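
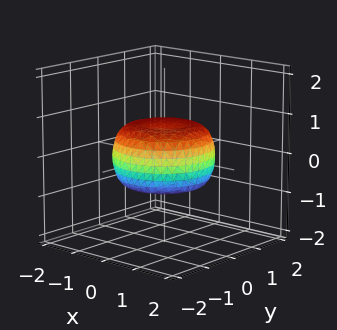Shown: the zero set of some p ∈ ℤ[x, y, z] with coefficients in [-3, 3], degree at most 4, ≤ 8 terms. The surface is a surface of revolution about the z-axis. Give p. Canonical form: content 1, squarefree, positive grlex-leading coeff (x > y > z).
x^4 + 2*x^2*y^2 + y^4 - x^2 - y^2 + 2*z^2 - 1

1. The degree is 4 — a generic line meets the surface in up to 4 points.
2. By symmetry, the surface is invariant under rotation about z: p = q(x² + y², z).
3. Reading off the gridlines: a circular section at z = 0 has radius between 1 and 2.
4. Matching integer coefficients to the picture gives p.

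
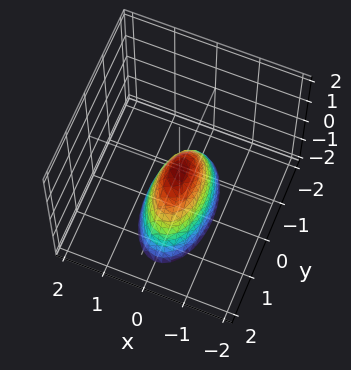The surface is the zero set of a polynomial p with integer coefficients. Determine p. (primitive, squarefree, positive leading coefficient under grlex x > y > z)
3*x^2 + y^2 + z

First, the degree is 2 — a paraboloid; a quadric.
Then, symmetries: it's symmetric under y → −y, forcing even powers of y; it's symmetric under x → −x, forcing even powers of x.
Then, from the visible intercepts: it meets the z-axis at z = 0 (among the integer gridlines); it crosses the x-axis at the gridline x = 0.
Finally, assembling these constraints gives the stated polynomial.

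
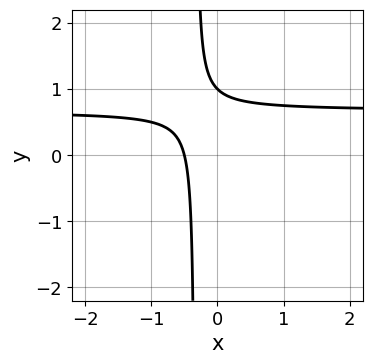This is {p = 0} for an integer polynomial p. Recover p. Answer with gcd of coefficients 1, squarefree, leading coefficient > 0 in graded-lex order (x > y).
3*x*y - 2*x + y - 1

(a) The degree is 2 — a generic line meets the curve in up to 2 points.
(b) From the visible intercepts: it meets the y-axis at y = 1 (among the integer gridlines).
(c) Together with the visible shape, these determine p as stated.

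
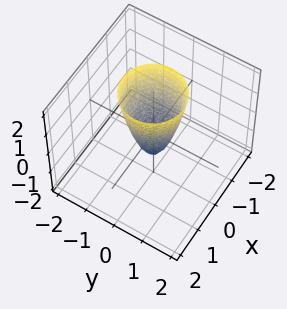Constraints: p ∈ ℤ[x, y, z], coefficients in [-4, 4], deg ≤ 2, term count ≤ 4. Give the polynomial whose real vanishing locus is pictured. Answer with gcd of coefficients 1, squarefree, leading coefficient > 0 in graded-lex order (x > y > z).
3*x^2 + 3*y^2 - z - 1

(a) deg p = 2. No degree-1 surface has this shape.
(b) Symmetry: every cross-section ⟂ z is a circle, so x, y appear only via x² + y².
(c) Against the integer gridlines: a circular section at z = 2 has radius exactly 1; one z-axis crossing is at z = -1.
(d) Fitting integer coefficients to these (and the overall shape) gives p.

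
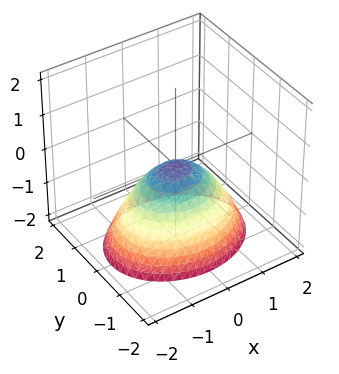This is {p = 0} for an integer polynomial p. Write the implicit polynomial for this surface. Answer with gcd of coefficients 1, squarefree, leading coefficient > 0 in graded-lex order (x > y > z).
First, the degree is 2 — a single bowl opening along one axis; a quadric.
Next, symmetries: it's symmetric under x → −x, forcing even powers of x; mirror symmetry y ↦ −y ⇒ only even powers of y.
Then, from the axis intercepts and sections: it crosses the y-axis at the gridline y = 0; one x-axis crossing is at x = 0; it meets the z-axis at z = 0 (among the integer gridlines).
Finally, assembling these constraints gives the stated polynomial.

2*x^2 + 3*y^2 + 3*z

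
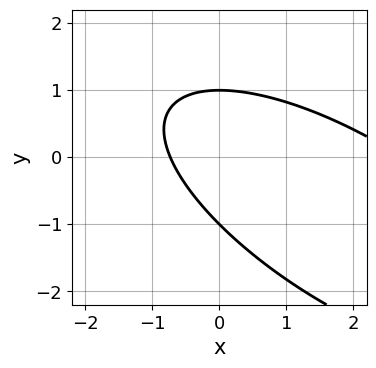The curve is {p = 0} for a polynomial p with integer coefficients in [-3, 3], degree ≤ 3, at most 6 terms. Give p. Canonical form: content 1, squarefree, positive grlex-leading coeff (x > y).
x^2 + 2*x*y + 2*y^2 - 2*x - 2

The degree is 2 — a generic line meets the curve in up to 2 points.
Checking where it meets the axes: the y-axis gridline crossings are at y ∈ {-1, 1}.
Solving for integer coefficients yields p as stated.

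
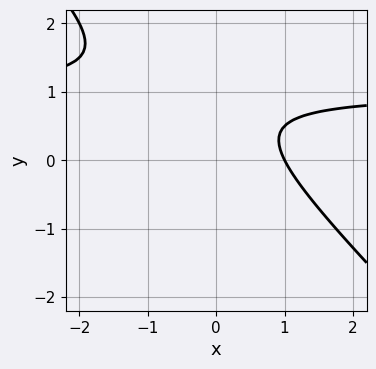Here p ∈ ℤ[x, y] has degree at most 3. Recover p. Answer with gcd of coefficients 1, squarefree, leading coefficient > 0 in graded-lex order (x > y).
deg p = 2. The shape is more complex than any degree-1 curve.
Reading off the gridlines: no y-intercept at any integer in the box; it crosses the x-axis at the gridline x = 1.
Matching integer coefficients to the picture gives p.

2*x*y + 2*y^2 - 2*x - 3*y + 2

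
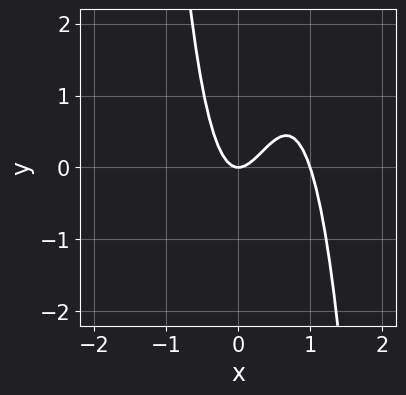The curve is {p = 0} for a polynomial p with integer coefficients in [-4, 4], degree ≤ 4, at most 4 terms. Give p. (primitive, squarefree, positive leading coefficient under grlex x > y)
1. deg p = 3. A generic line meets the curve in up to 3 points.
2. Observable constraints: one y-axis crossing is at y = 0; the x-axis gridline crossings are at x ∈ {0, 1}.
3. Together with the visible shape, these determine p as stated.

3*x^3 - 3*x^2 + y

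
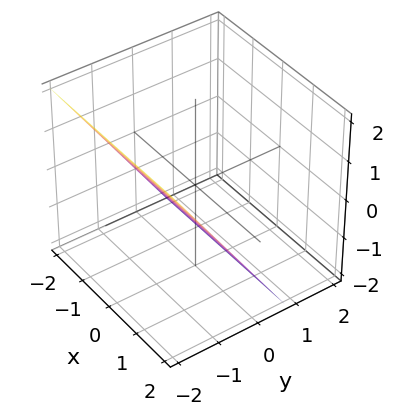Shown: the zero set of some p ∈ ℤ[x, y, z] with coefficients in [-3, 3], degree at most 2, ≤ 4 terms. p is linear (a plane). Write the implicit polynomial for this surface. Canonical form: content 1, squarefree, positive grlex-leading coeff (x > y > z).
3*y + 2*z + 2

1. deg p = 1. Every cross-section is a straight line — this is a plane.
2. Against the integer gridlines: it meets the z-axis at z = -1 (among the integer gridlines); no x-intercept at any integer in the box.
3. These observations pin down the coefficients.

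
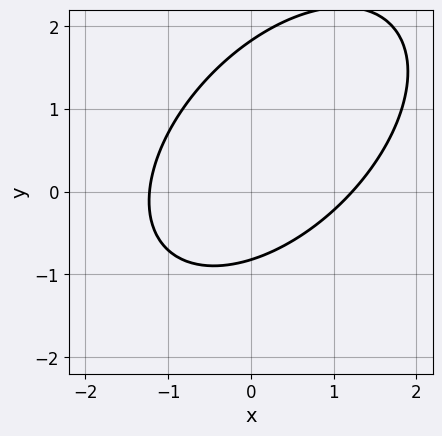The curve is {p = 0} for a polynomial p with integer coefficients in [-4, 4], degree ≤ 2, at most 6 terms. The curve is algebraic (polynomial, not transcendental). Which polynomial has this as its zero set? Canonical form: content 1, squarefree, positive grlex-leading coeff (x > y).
2*x^2 - 2*x*y + 2*y^2 - 2*y - 3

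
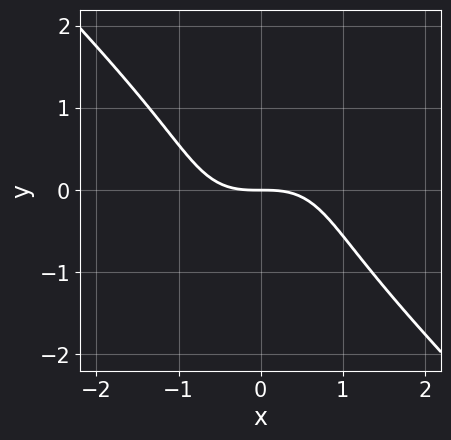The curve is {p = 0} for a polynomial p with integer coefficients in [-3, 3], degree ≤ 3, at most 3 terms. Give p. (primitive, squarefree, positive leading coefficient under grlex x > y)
2*x^3 + 2*y^3 + 3*y

1. Degree: no degree-2 curve has this shape, so deg p = 3.
2. Checking where it meets the axes: it crosses the x-axis at the gridline x = 0; it meets the y-axis at y = 0 (among the integer gridlines).
3. These observations pin down the coefficients.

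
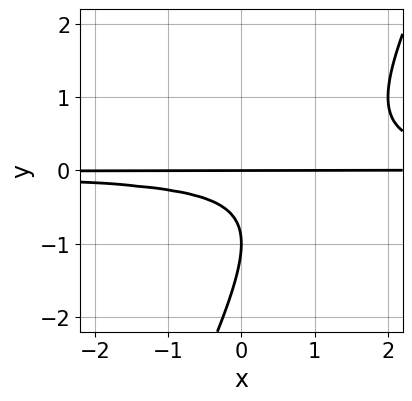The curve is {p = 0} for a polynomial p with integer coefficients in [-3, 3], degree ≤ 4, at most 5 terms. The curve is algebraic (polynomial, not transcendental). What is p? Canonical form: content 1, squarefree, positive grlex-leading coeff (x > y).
2*x*y^2 - y^3 - 2*y^2 - y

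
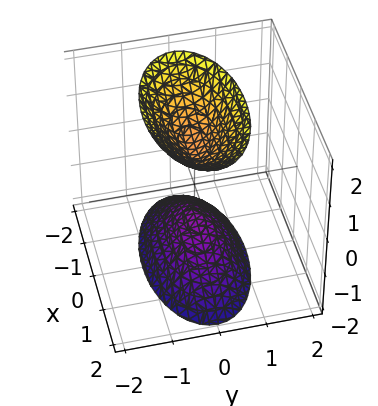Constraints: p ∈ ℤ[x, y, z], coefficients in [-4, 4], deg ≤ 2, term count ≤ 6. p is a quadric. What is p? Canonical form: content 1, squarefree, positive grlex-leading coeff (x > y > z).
x^2 + 3*y^2 - z^2 + 1

First, I count 2 distinct pieces. Treating them together as one polynomial.
Next, deg p = 2. Two sheets facing apart; a quadric.
Next, symmetries: mirror symmetry y ↦ −y ⇒ only even powers of y; the x ↦ −x reflection is a symmetry, so x appears only in even powers; the z ↦ −z reflection is a symmetry, so z appears only in even powers.
Then, reading off the gridlines: it misses every integer gridline on the x-axis; the z-axis gridline crossings are at z ∈ {-1, 1}; the surface avoids every integer y-axis point in the box.
Finally, solving for integer coefficients yields p as stated.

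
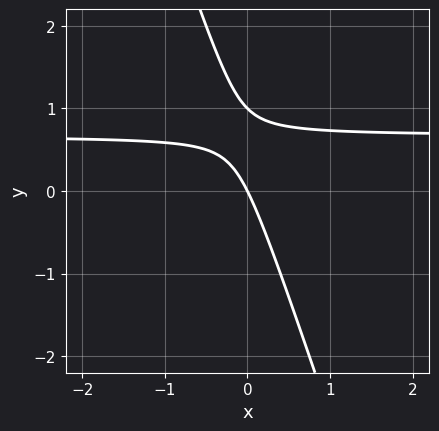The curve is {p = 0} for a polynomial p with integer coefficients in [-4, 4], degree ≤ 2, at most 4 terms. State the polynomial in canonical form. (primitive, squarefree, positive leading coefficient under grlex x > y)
3*x*y + y^2 - 2*x - y

Degree: the shape is more complex than any degree-1 curve, so deg p = 2.
Observable constraints: the y-axis gridline crossings are at y ∈ {0, 1}; it crosses the x-axis at the gridline x = 0.
Solving for integer coefficients yields p as stated.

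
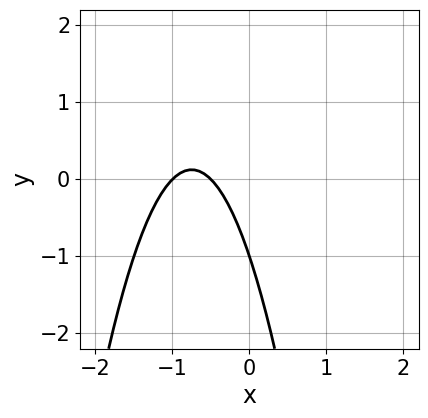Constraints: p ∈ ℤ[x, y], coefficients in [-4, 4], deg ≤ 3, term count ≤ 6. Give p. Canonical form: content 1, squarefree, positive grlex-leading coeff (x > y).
First, the degree is 2 — the shape is more complex than any degree-1 curve.
Next, observable constraints: one x-axis crossing is at x = -1; it crosses the y-axis at the gridline y = -1.
Finally, putting this together gives p.

2*x^2 + 3*x + y + 1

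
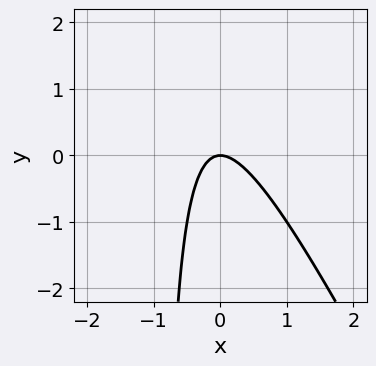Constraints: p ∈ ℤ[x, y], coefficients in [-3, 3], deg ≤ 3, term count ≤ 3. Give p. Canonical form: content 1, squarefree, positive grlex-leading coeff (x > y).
1. Degree: a generic line meets the curve in up to 2 points, so deg p = 2.
2. From the visible intercepts: one x-axis crossing is at x = 0; one y-axis crossing is at y = 0.
3. Solving for integer coefficients yields p as stated.

2*x^2 + x*y + y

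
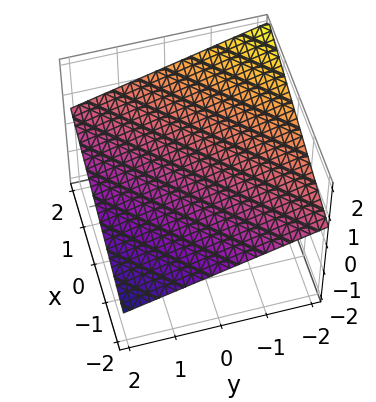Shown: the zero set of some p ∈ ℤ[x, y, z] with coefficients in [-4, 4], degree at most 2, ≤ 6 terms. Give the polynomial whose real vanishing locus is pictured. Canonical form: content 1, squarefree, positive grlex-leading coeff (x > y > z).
x - y - 3*z + 2

(a) Degree: the surface is flat (a plane), so deg p = 1.
(b) Observable constraints: it crosses the x-axis at the gridline x = -2; one y-axis crossing is at y = 2.
(c) Fitting integer coefficients to these (and the overall shape) gives p.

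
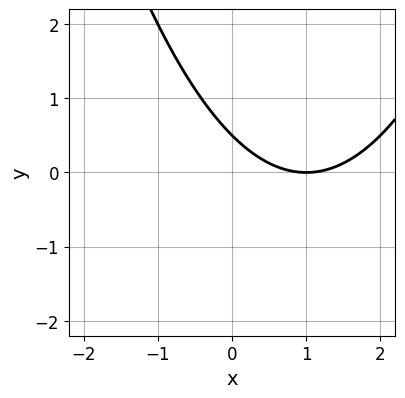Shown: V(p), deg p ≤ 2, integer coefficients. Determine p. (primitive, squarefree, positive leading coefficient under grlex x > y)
First, degree: no degree-1 curve has this shape, so deg p = 2.
Then, checking where it meets the axes: it meets the x-axis at x = 1 (among the integer gridlines).
Finally, assembling these constraints gives the stated polynomial.

x^2 - 2*x - 2*y + 1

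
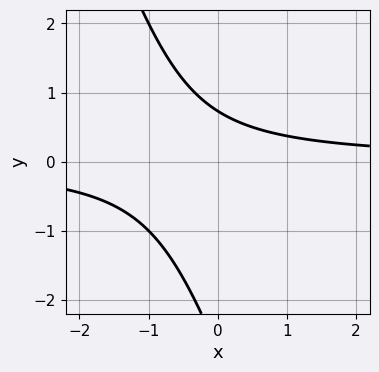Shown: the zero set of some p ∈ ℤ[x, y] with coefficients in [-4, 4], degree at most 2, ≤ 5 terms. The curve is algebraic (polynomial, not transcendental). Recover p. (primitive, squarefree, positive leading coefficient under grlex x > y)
3*x*y + y^2 + 2*y - 2

(a) deg p = 2. No degree-1 curve has this shape.
(b) Reading off the gridlines: the curve avoids every integer x-axis point in the box.
(c) Solving for integer coefficients yields p as stated.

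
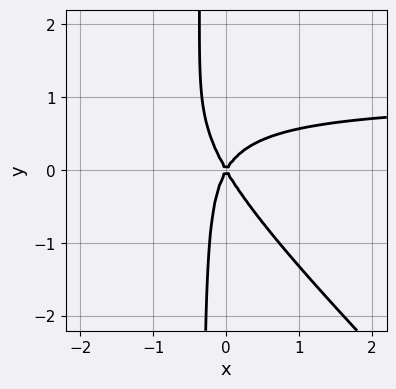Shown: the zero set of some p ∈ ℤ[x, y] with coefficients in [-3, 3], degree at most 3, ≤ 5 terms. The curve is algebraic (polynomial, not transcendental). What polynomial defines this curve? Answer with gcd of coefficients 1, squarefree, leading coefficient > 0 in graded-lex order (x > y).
First, degree: no degree-2 curve has this shape, so deg p = 3.
Then, from the axis intercepts and sections: it crosses the y-axis at the gridline y = 0; it meets the x-axis at x = 0 (among the integer gridlines).
Finally, assembling these constraints gives the stated polynomial.

3*x^2*y + 3*x*y^2 - 3*x^2 + y^2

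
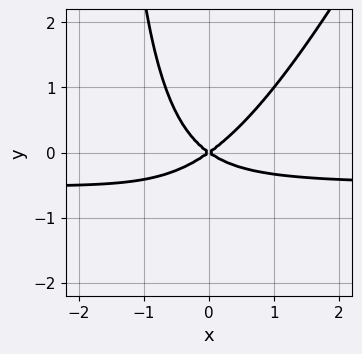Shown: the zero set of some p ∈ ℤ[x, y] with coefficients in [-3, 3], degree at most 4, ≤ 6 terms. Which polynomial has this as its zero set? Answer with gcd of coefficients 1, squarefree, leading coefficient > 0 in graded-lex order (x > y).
First, deg p = 3. The shape is more complex than any degree-2 curve.
Next, against the integer gridlines: one y-axis crossing is at y = 0; one x-axis crossing is at x = 0.
Finally, matching integer coefficients to the picture gives p.

2*x^2*y - x*y^2 + x^2 - 2*y^2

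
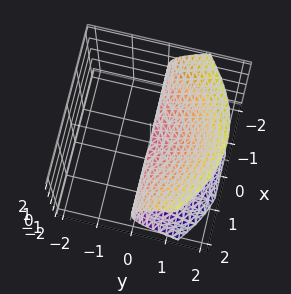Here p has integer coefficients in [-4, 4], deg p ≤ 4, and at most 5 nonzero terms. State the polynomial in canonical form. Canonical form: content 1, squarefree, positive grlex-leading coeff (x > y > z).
2*x^2*y + 2*y^3 - y*z^2 - 2*z^2

Degree: no degree-2 surface has this shape, so deg p = 3.
Observable constraints: it meets the y-axis at y = 0 (among the integer gridlines); it crosses the z-axis at the gridline z = 0; every point of the x-axis in the box is on the surface.
Putting this together gives p.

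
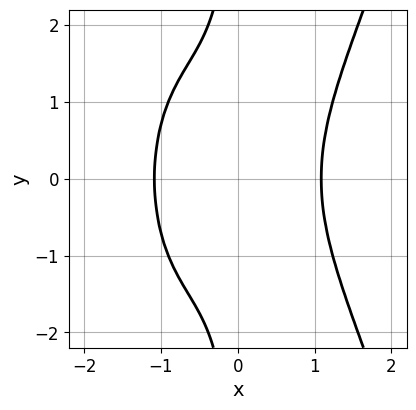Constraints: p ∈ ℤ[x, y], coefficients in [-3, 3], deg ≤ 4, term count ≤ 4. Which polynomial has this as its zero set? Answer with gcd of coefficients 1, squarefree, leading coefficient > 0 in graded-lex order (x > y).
3*x^4 - 2*x*y^2 - x^2 - 3

(a) deg p = 4. A generic line meets the curve in up to 4 points.
(b) Symmetries: the y ↦ −y reflection is a symmetry, so y appears only in even powers.
(c) Against the integer gridlines: the curve avoids every integer y-axis point in the box.
(d) Fitting integer coefficients to these (and the overall shape) gives p.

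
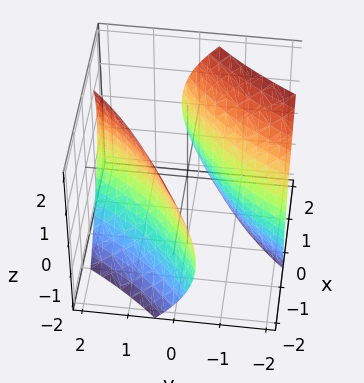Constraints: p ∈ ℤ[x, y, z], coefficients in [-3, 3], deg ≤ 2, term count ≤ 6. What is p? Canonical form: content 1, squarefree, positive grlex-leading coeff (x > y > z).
First, I count 2 distinct pieces. They look like related sheets of one shape, so recover p as a whole.
Then, deg p = 2. No degree-1 surface has this shape.
Then, reading off the gridlines: the surface avoids every integer z-axis point in the box.
Finally, these observations pin down the coefficients.

x^2 - 3*x*y + y^2 + y*z - z^2 - 2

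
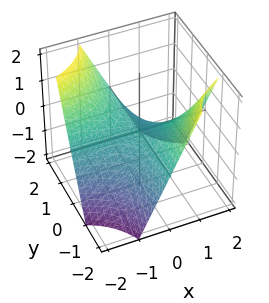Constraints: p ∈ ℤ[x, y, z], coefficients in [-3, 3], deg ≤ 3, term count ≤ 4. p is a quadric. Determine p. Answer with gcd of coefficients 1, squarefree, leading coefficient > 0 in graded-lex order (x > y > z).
x*y + z

First, the degree is 2 — a hyperbolic paraboloid; a quadric.
Next, from the axis intercepts and sections: every point of the x-axis in the box is on the surface; it meets the z-axis at z = 0 (among the integer gridlines); the visible y-axis segment lies entirely on the surface.
Finally, these observations pin down the coefficients.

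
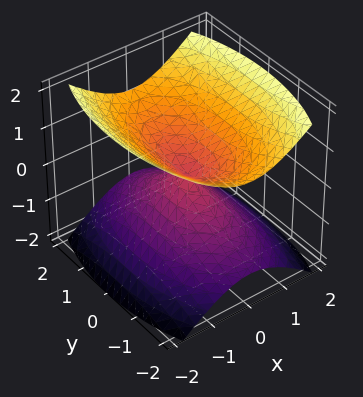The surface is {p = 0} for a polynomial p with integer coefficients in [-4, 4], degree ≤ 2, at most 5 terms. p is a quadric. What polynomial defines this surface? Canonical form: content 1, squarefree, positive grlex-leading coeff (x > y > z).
3*x^2 + y^2 - 3*z^2

1. I count 2 distinct pieces. They look like related sheets of one shape, so recover p as a whole.
2. The degree is 2 — a double cone through the origin; a quadric.
3. Symmetries: mirror symmetry z ↦ −z ⇒ only even powers of z; the x ↦ −x reflection is a symmetry, so x appears only in even powers; it's symmetric under y → −y, forcing even powers of y.
4. From the axis intercepts and sections: it meets the z-axis at z = 0 (among the integer gridlines); it meets the y-axis at y = 0 (among the integer gridlines); one x-axis crossing is at x = 0.
5. Assembling these constraints gives the stated polynomial.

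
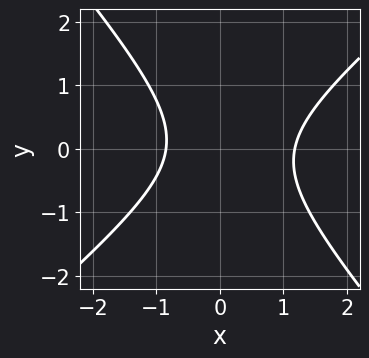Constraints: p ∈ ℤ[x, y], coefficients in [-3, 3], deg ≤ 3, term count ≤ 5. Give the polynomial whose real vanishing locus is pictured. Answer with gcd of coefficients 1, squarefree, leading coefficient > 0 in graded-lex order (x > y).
1. Degree: a generic line meets the curve in up to 2 points, so deg p = 2.
2. From the axis intercepts and sections: it misses every integer gridline on the y-axis.
3. Matching integer coefficients to the picture gives p.

3*x^2 - x*y - 3*y^2 - x - 3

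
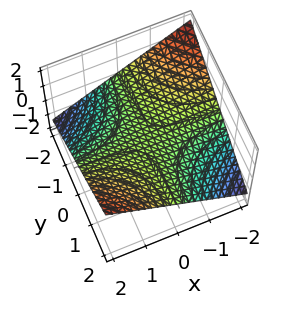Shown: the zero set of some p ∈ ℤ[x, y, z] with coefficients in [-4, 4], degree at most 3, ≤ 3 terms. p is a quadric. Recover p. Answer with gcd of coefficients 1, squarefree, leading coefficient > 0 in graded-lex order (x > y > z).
x*y - 3*z

1. deg p = 2.
2. From the visible intercepts: it crosses the z-axis at the gridline z = 0; every point of the x-axis in the box is on the surface; every point of the y-axis in the box is on the surface.
3. Together with the visible shape, these determine p as stated.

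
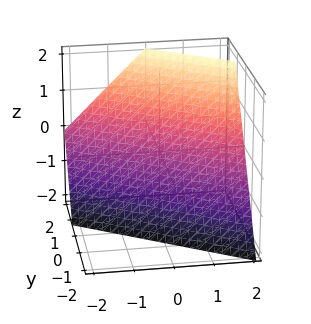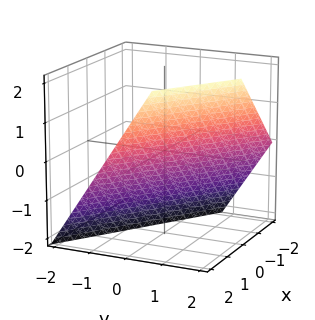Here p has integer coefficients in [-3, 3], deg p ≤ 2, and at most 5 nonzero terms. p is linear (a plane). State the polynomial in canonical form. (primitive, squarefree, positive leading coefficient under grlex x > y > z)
2*x + 3*y - 2*z - 2

(a) Degree: the surface is flat (a plane), so deg p = 1.
(b) Against the integer gridlines: it meets the z-axis at z = -1 (among the integer gridlines); it crosses the x-axis at the gridline x = 1.
(c) These observations pin down the coefficients.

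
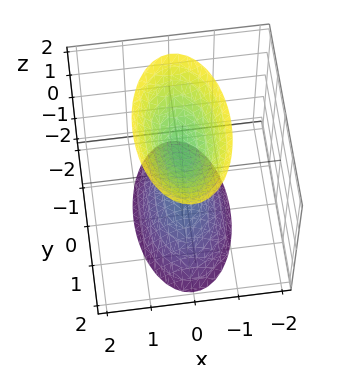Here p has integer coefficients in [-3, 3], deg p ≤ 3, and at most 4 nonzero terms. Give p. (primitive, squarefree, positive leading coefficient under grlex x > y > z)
3*x^2 + y^2 - z^2 + 1

(a) There are 2 components.
(b) The degree is 2 — two separate bowl-shaped sheets opening away from each other; a quadric.
(c) Symmetries: mirror symmetry z ↦ −z ⇒ only even powers of z; mirror symmetry y ↦ −y ⇒ only even powers of y; mirror symmetry x ↦ −x ⇒ only even powers of x.
(d) Against the integer gridlines: the surface avoids every integer x-axis point in the box; no y-intercept at any integer in the box; the z-axis gridline crossings are at z ∈ {-1, 1}.
(e) Together with the visible shape, these determine p as stated.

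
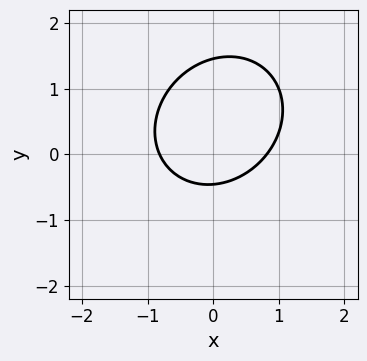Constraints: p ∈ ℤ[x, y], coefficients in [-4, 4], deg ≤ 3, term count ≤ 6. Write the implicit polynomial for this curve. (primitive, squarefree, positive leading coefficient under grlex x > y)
First, deg p = 2. The shape is more complex than any degree-1 curve.
Finally, solving for integer coefficients yields p as stated.

3*x^2 - x*y + 3*y^2 - 3*y - 2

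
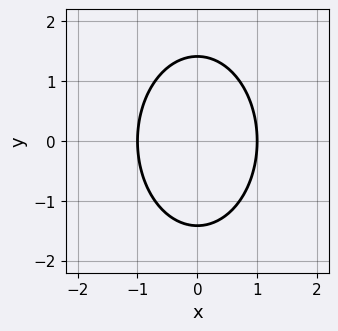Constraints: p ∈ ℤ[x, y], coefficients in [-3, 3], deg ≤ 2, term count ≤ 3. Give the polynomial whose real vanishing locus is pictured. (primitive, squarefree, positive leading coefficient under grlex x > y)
The degree is 2 — a generic line meets the curve in up to 2 points.
Symmetries: mirror symmetry y ↦ −y ⇒ only even powers of y; the x ↦ −x reflection is a symmetry, so x appears only in even powers.
From the visible intercepts: among the integer gridlines, it crosses the x-axis at x ∈ {-1, 1}.
Assembling these constraints gives the stated polynomial.

2*x^2 + y^2 - 2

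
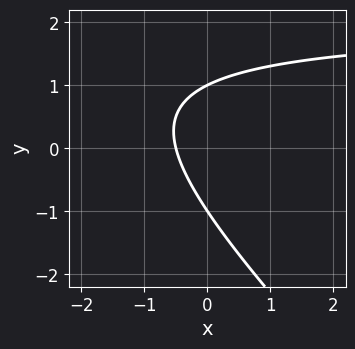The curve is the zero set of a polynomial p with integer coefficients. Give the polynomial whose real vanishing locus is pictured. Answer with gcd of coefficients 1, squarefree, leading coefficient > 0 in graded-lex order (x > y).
x*y + y^2 - 2*x - 1

1. deg p = 2. A generic line meets the curve in up to 2 points.
2. From the visible intercepts: among the integer gridlines, it crosses the y-axis at y ∈ {-1, 1}.
3. Together with the visible shape, these determine p as stated.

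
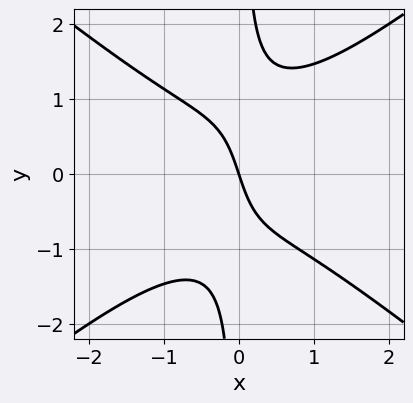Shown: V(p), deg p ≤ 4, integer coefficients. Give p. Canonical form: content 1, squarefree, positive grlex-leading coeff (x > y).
2*x^3 - 3*x*y^2 + 3*x + y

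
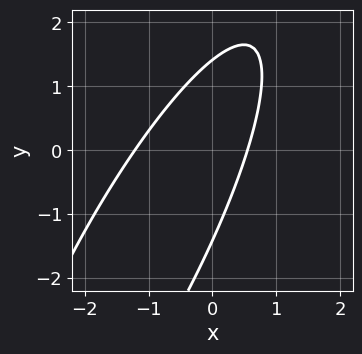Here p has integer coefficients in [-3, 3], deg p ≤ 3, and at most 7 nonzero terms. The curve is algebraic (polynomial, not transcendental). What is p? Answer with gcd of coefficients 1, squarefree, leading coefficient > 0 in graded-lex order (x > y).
3*x^2 - 3*x*y + y^2 + 2*x - 2

1. deg p = 2. No degree-1 curve has this shape.
2. Matching integer coefficients to the picture gives p.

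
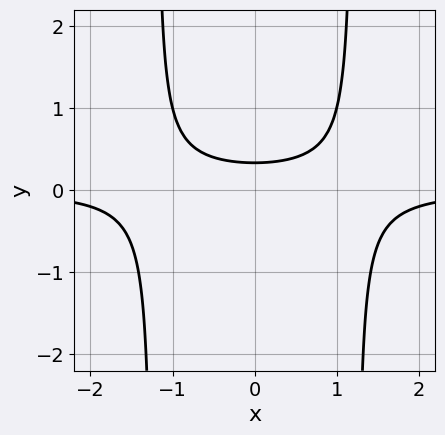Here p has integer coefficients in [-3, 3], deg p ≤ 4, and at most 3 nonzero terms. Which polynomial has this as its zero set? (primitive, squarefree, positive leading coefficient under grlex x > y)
2*x^2*y - 3*y + 1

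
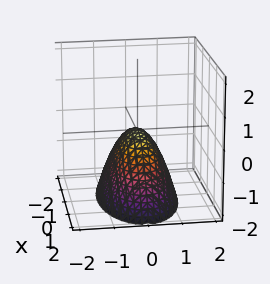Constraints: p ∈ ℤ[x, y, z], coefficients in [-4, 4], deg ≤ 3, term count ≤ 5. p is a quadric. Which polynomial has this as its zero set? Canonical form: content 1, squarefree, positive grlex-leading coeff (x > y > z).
First, degree: a single bowl opening along one axis; a quadric, so deg p = 2.
Then, symmetries: mirror symmetry x ↦ −x ⇒ only even powers of x; mirror symmetry y ↦ −y ⇒ only even powers of y.
Then, against the integer gridlines: one y-axis crossing is at y = 0; it meets the x-axis at x = 0 (among the integer gridlines); it meets the z-axis at z = 0 (among the integer gridlines).
Finally, the integer polynomial consistent with all of this is the stated p.

x^2 + 3*y^2 + 2*z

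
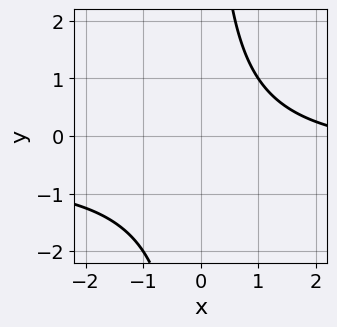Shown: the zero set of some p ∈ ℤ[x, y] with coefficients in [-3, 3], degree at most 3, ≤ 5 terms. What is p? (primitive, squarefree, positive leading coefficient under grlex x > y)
(a) The degree is 2 — the shape is more complex than any degree-1 curve.
(b) Checking where it meets the axes: the curve avoids every integer x-axis point in the box; it misses every integer gridline on the y-axis.
(c) Putting this together gives p.

2*x*y + x - 3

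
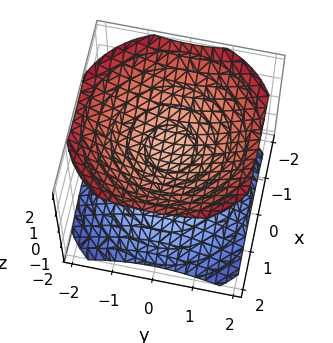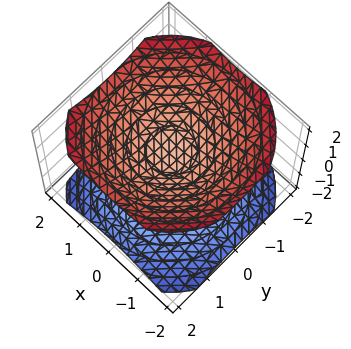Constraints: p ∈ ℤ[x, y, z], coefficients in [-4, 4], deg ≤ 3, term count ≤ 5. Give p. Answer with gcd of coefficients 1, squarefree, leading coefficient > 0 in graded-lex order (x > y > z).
1. I count 2 distinct pieces. They look like related sheets of one shape, so recover p as a whole.
2. deg p = 2. A generic line meets the surface in up to 2 points.
3. Symmetries: rotational symmetry about the z-axis ⇒ p depends on x, y only through x² + y².
4. From the visible intercepts: the surface avoids every integer y-axis point in the box; a circular section at z = -1 has radius exactly 1.
5. Matching integer coefficients to the picture gives p.

2*x^2 + 2*y^2 - 3*z^2 + 1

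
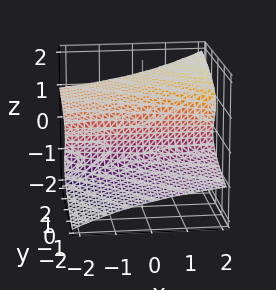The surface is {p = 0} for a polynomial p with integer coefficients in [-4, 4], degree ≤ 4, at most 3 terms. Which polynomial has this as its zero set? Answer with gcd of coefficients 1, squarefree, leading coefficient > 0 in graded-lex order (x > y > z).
2*x*z^2 - 3*z^3 + 3*y

(a) The degree is 3 — a generic line meets the surface in up to 3 points.
(b) Reading off the gridlines: it crosses the y-axis at the gridline y = 0; it crosses the z-axis at the gridline z = 0.
(c) Together with the visible shape, these determine p as stated. Check: (1, 0, 0) on the x-axis lies on the surface, and p(1, 0, 0) = 0. ✓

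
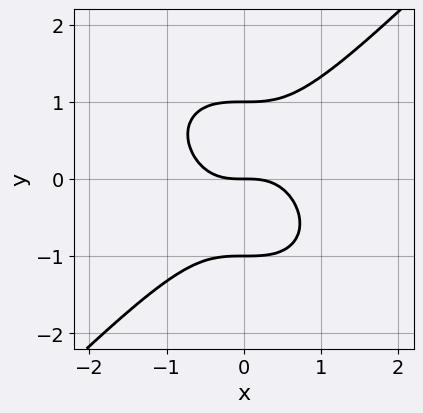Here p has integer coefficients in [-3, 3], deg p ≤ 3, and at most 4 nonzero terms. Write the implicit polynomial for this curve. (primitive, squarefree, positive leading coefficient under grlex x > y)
1. deg p = 3. No degree-2 curve has this shape.
2. Reading off the gridlines: one x-axis crossing is at x = 0; the y-axis gridline crossings are at y ∈ {-1, 0, 1}.
3. Solving for integer coefficients yields p as stated.

x^3 - y^3 + y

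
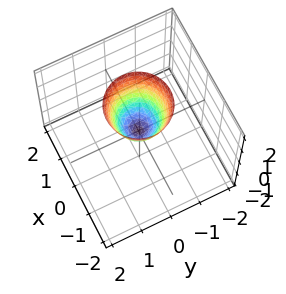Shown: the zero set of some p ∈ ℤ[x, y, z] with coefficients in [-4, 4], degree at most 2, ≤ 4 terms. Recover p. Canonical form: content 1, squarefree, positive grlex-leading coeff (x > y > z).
2*x^2 + 2*y^2 - z

(a) Degree: a single bowl opening along one axis; a quadric, so deg p = 2.
(b) Symmetries: rotational symmetry about the z-axis ⇒ p depends on x, y only through x² + y².
(c) Reading off the gridlines: it meets the z-axis at z = 0 (among the integer gridlines); it crosses the y-axis at the gridline y = 0.
(d) Solving for integer coefficients yields p as stated.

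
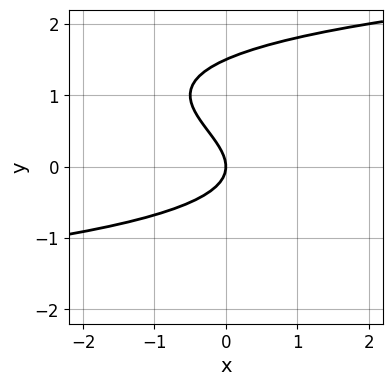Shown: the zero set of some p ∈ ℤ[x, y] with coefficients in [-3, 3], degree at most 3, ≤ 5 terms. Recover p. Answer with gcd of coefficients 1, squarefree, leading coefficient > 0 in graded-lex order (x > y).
First, deg p = 3. The shape is more complex than any degree-2 curve.
Then, reading off the gridlines: it meets the x-axis at x = 0 (among the integer gridlines); it meets the y-axis at y = 0 (among the integer gridlines).
Finally, matching integer coefficients to the picture gives p.

2*y^3 - 3*y^2 - 2*x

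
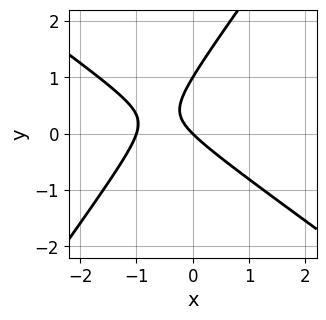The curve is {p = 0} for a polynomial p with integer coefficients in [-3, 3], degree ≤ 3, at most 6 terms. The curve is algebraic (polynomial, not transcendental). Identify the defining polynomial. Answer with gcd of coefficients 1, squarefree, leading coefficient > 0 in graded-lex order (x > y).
3*x^2 + 2*x*y - 3*y^2 + 3*x + 3*y

First, deg p = 2.
Then, checking where it meets the axes: the x-axis gridline crossings are at x ∈ {-1, 0}; the y-axis gridline crossings are at y ∈ {0, 1}.
Finally, fitting integer coefficients to these (and the overall shape) gives p.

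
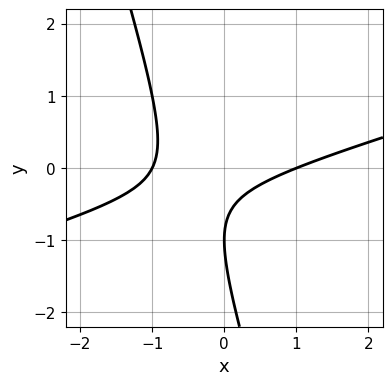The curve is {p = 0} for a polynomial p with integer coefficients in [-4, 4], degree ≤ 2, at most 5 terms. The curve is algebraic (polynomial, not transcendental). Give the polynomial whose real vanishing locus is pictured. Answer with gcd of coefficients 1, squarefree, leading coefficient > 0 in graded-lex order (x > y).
x^2 - 3*x*y - y^2 - 2*y - 1

First, degree: no degree-1 curve has this shape, so deg p = 2.
Next, observable constraints: the x-axis gridline crossings are at x ∈ {-1, 1}; it crosses the y-axis at the gridline y = -1.
Finally, solving for integer coefficients yields p as stated.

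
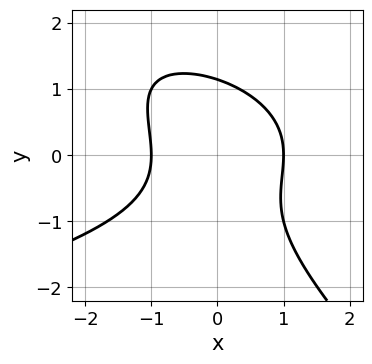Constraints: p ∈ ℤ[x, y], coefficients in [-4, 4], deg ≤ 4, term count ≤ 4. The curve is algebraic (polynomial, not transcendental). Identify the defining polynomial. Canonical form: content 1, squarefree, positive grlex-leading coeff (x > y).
2*x*y^2 + 2*y^3 + 3*x^2 - 3

deg p = 3. A generic line meets the curve in up to 3 points.
Against the integer gridlines: the x-axis gridline crossings are at x ∈ {-1, 1}.
Matching integer coefficients to the picture gives p.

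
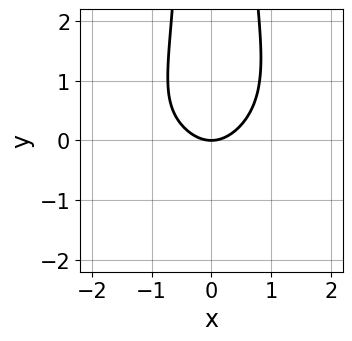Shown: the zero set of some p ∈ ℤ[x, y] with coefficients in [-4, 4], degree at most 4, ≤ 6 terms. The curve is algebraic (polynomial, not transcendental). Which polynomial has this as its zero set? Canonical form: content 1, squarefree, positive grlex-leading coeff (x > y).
Degree: the shape is more complex than any degree-3 curve, so deg p = 4.
From the visible intercepts: it meets the y-axis at y = 0 (among the integer gridlines); one x-axis crossing is at x = 0.
Fitting integer coefficients to these (and the overall shape) gives p.

2*x^2*y^2 + x^3 + 3*x^2 - x*y - 3*y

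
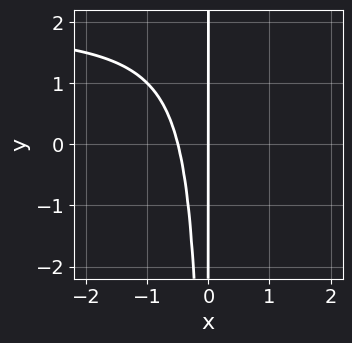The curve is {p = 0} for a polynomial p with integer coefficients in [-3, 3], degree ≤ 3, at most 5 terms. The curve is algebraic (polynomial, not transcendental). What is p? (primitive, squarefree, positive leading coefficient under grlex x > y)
x^2*y - 2*x^2 - x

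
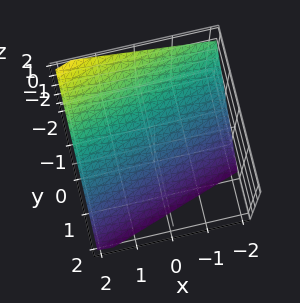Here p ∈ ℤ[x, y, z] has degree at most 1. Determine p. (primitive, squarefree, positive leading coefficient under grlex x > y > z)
Degree: the surface is flat (a plane), so deg p = 1.
Reading off the gridlines: one x-axis crossing is at x = 2.
Matching integer coefficients to the picture gives p.

x - 3*y - 3*z - 2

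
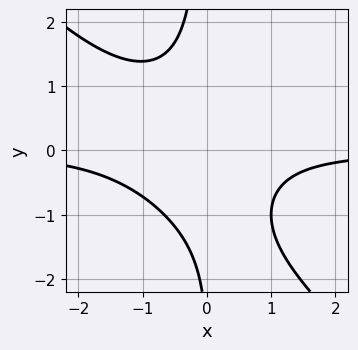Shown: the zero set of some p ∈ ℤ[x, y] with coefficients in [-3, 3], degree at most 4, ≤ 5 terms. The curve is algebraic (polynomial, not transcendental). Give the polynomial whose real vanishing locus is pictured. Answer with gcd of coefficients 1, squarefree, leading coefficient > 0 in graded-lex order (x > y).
(a) The degree is 3 — no degree-2 curve has this shape.
(b) From the axis intercepts and sections: it misses every integer gridline on the x-axis; no y-intercept at any integer in the box.
(c) Putting this together gives p.

3*x^2*y + 3*x*y^2 + 2*x*y + y + 3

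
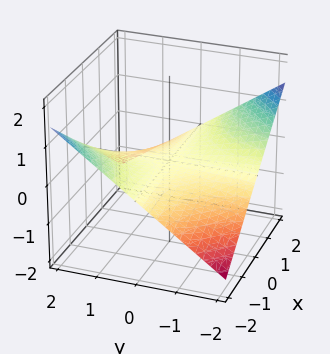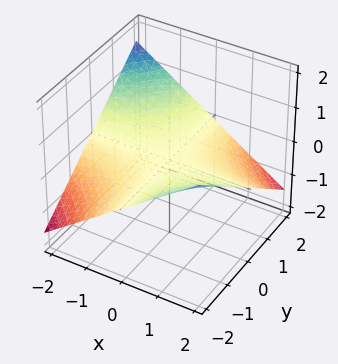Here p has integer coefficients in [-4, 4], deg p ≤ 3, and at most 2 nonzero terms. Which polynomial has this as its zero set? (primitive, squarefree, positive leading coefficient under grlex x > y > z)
x*y + 3*z

(a) deg p = 2. A hyperbolic paraboloid; a quadric.
(b) From the visible intercepts: the visible y-axis segment lies entirely on the surface; every point of the x-axis in the box is on the surface.
(c) Putting this together gives p.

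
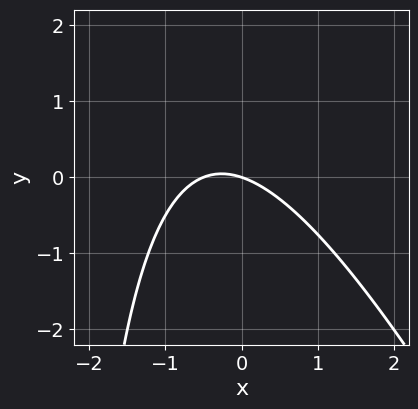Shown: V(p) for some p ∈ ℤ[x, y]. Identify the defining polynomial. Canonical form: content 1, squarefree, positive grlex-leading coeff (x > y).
2*x^2 + x*y + x + 3*y

The degree is 2 — a generic line meets the curve in up to 2 points.
Observable constraints: it meets the x-axis at x = 0 (among the integer gridlines); it meets the y-axis at y = 0 (among the integer gridlines).
Solving for integer coefficients yields p as stated.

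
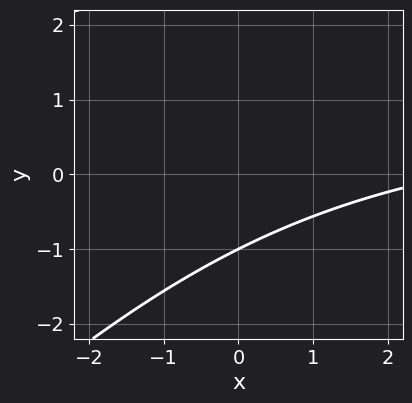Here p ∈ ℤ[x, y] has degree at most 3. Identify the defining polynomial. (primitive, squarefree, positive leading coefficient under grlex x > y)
1. deg p = 2.
2. Against the integer gridlines: the curve avoids every integer x-axis point in the box; it crosses the y-axis at the gridline y = -1.
3. Fitting integer coefficients to these (and the overall shape) gives p.

x*y - y^2 - x + 2*y + 3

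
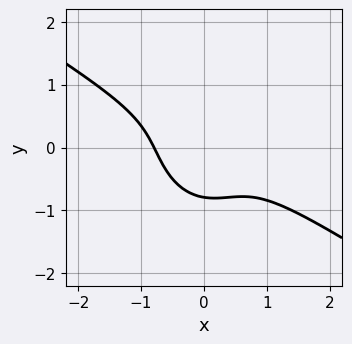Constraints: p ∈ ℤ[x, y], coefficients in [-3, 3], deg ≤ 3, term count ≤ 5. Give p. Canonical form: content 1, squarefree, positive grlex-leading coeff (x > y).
deg p = 3. A generic line meets the curve in up to 3 points.
Putting this together gives p.

2*x^3 + 3*x^2*y + x*y^2 + 2*y^3 + 1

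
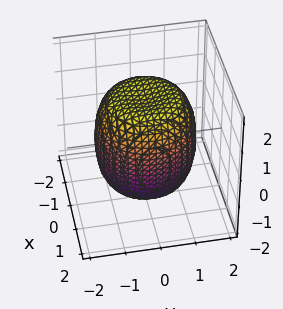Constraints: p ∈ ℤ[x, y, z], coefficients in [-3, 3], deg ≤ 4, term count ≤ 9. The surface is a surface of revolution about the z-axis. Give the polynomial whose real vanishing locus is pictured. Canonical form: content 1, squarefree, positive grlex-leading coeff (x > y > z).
Degree: no degree-3 surface has this shape, so deg p = 4.
By symmetry, the z-axis is an axis of rotation, so x and y enter only as x² + y².
From the axis intercepts and sections: a circular section at z = 1 has radius between 1 and 2.
Assembling these constraints gives the stated polynomial.

x^4 + 2*x^2*y^2 + y^4 - x^2 - y^2 + z^2 - 2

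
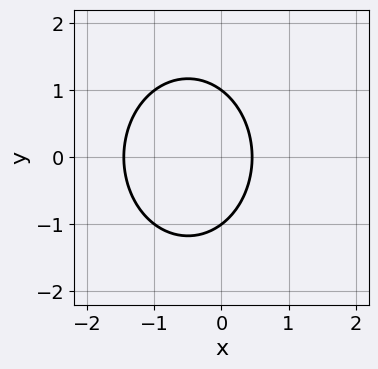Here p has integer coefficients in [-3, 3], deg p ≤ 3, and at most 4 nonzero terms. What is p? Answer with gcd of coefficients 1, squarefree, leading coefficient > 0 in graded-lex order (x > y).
3*x^2 + 2*y^2 + 3*x - 2

deg p = 2.
Symmetries: the y ↦ −y reflection is a symmetry, so y appears only in even powers.
Reading off the gridlines: the y-axis gridline crossings are at y ∈ {-1, 1}.
Assembling these constraints gives the stated polynomial.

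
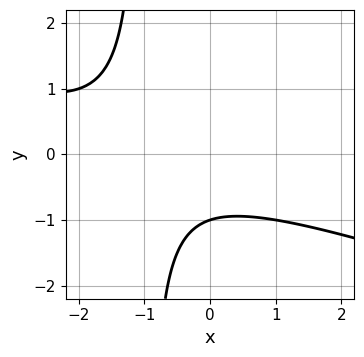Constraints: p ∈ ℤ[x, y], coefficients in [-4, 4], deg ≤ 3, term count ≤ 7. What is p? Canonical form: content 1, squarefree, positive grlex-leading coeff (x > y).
The degree is 2 — the shape is more complex than any degree-1 curve.
From the visible intercepts: it misses every integer gridline on the x-axis; it crosses the y-axis at the gridline y = -1.
Matching integer coefficients to the picture gives p.

x^2 + 3*x*y + 2*x + 3*y + 3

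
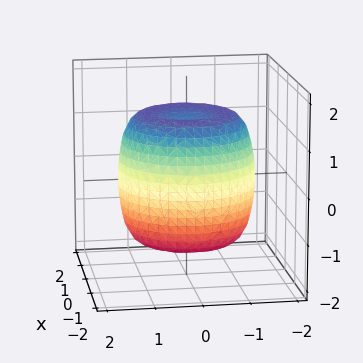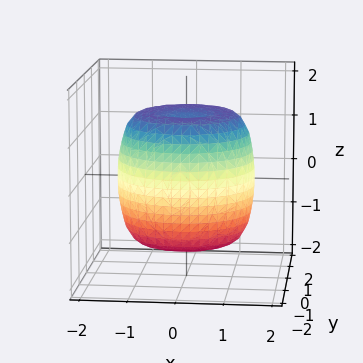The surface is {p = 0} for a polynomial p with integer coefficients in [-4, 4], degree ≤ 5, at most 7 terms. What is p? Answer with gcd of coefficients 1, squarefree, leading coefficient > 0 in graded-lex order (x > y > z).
2*x^4 + 4*x^2*y^2 + 2*y^4 - 3*x^2 - 3*y^2 + 2*z^2 - 3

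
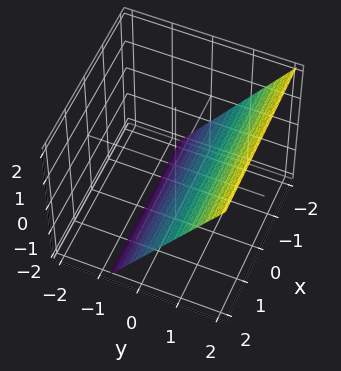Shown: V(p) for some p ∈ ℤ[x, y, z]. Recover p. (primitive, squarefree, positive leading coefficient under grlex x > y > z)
First, deg p = 1. Every cross-section is a straight line — this is a plane.
Next, checking where it meets the axes: it crosses the z-axis at the gridline z = -1; the surface avoids every integer x-axis point in the box.
Finally, together with the visible shape, these determine p as stated.

3*y - 2*z - 2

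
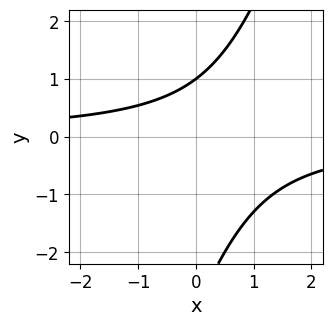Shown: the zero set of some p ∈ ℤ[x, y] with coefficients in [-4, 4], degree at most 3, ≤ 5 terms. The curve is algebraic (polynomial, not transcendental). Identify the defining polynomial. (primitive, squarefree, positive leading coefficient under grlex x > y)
3*x*y - y^2 - 2*y + 3

(a) Degree: a generic line meets the curve in up to 2 points, so deg p = 2.
(b) From the visible intercepts: it misses every integer gridline on the x-axis; it meets the y-axis at y = 1 (among the integer gridlines).
(c) Matching integer coefficients to the picture gives p.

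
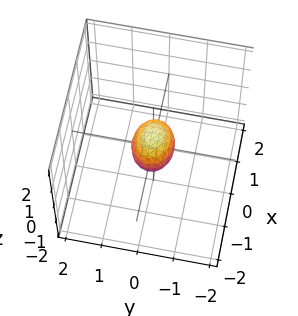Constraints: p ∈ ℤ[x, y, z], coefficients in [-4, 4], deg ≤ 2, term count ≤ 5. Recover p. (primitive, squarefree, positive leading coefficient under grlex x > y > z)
2*x^2 + 3*y^2 + 2*z^2 - 1

deg p = 2. A closed, bounded, convex surface; a quadric.
Symmetries: mirror symmetry x ↦ −x ⇒ only even powers of x; the y ↦ −y reflection is a symmetry, so y appears only in even powers; mirror symmetry z ↦ −z ⇒ only even powers of z.
Putting this together gives p.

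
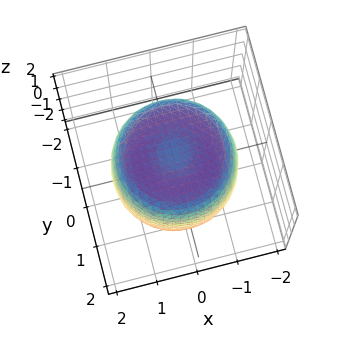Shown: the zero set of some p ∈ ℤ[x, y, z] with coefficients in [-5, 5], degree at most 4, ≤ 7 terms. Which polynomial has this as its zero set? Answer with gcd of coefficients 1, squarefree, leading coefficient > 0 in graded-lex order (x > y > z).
2*x^4 + 4*x^2*y^2 + 2*y^4 - 3*x^2 - 3*y^2 + 2*z^2 - 3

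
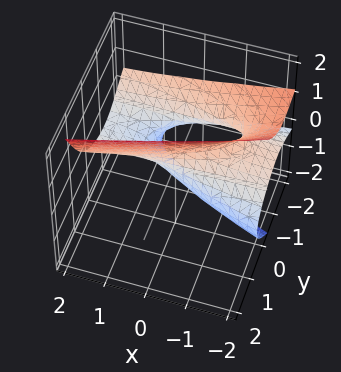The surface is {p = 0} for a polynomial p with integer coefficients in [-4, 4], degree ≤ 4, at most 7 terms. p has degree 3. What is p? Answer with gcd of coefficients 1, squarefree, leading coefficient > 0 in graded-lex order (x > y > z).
deg p = 3. A generic line meets the surface in up to 3 points.
Checking where it meets the axes: one z-axis crossing is at z = 0; one y-axis crossing is at y = 0; the visible x-axis segment lies entirely on the surface.
Matching integer coefficients to the picture gives p.

3*y*z^2 - 2*z^3 - 3*x*z + 2*y^2 + 3*y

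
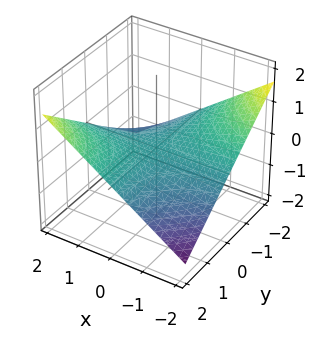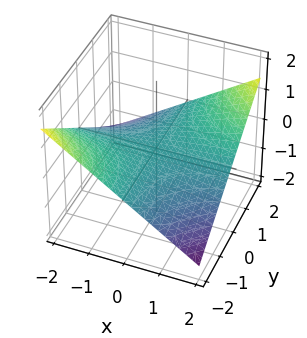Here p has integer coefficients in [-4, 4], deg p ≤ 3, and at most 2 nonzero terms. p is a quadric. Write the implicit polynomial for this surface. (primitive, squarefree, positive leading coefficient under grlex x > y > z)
x*y - 3*z

Degree: a hyperbolic paraboloid; a quadric, so deg p = 2.
Observable constraints: it crosses the z-axis at the gridline z = 0; the visible x-axis segment lies entirely on the surface; the visible y-axis segment lies entirely on the surface.
Together with the visible shape, these determine p as stated.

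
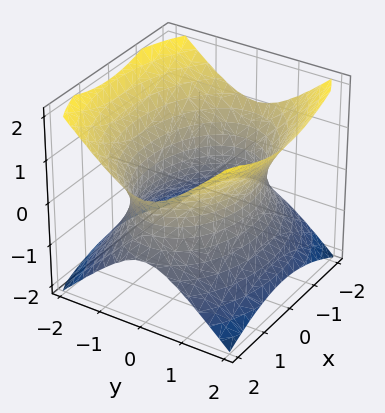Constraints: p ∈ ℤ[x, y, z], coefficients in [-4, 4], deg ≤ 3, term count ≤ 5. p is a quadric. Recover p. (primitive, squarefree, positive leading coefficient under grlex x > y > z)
x^2 + 2*y^2 - 2*z^2 - 3

Degree: one connected sheet with a waist; a quadric, so deg p = 2.
Symmetries: mirror symmetry z ↦ −z ⇒ only even powers of z; mirror symmetry x ↦ −x ⇒ only even powers of x; mirror symmetry y ↦ −y ⇒ only even powers of y.
Checking where it meets the axes: no z-intercept at any integer in the box.
Matching integer coefficients to the picture gives p.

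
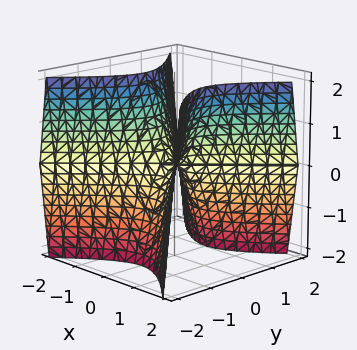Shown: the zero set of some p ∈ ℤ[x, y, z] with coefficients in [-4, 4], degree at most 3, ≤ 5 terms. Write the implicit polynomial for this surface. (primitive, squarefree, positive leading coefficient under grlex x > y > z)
(a) The degree is 2 — a saddle surface; a quadric.
(b) Symmetries: the x ↦ −x reflection is a symmetry, so x appears only in even powers; it's symmetric under y → −y, forcing even powers of y.
(c) Reading off the gridlines: it crosses the x-axis at the gridline x = 0; one z-axis crossing is at z = 0.
(d) Matching integer coefficients to the picture gives p.

2*x^2 - 2*y^2 - z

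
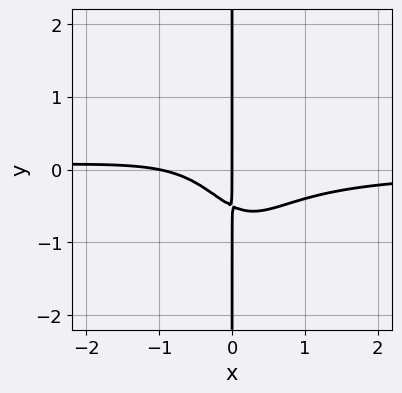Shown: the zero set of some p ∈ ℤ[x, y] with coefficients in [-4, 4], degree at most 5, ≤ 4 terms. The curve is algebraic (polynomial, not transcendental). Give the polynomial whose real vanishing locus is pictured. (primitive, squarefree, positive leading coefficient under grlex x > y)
First, degree: no degree-3 curve has this shape, so deg p = 4.
Next, from the axis intercepts and sections: every point of the y-axis in the box is on the curve; the x-axis gridline crossings are at x ∈ {-1, 0}.
Finally, these observations pin down the coefficients.

3*x^3*y + x^2 + 2*x*y + x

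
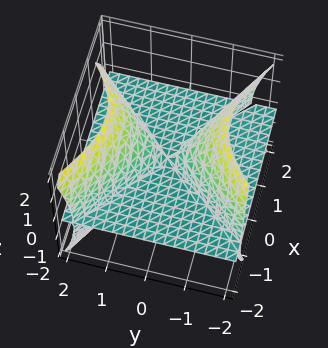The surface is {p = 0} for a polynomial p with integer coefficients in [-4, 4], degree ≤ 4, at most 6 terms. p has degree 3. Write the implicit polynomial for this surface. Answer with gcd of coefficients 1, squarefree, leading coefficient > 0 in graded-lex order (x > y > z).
1. There are 3 components. They look like related sheets of one shape, so recover p as a whole.
2. The degree is 3 — no degree-2 surface has this shape.
3. Observable constraints: the visible x-axis segment lies entirely on the surface; every point of the y-axis in the box is on the surface; it crosses the z-axis at the gridline z = 0.
4. Putting this together gives p.

2*x^2*z + x*y*z - 2*y^2*z + z^3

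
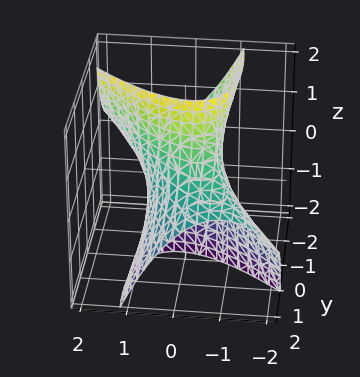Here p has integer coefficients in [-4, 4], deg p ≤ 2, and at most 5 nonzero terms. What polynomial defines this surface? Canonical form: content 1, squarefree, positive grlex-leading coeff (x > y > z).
(a) deg p = 2. The shape is more complex than any degree-1 surface.
(b) Against the integer gridlines: the surface avoids every integer z-axis point in the box.
(c) Matching integer coefficients to the picture gives p.

3*x^2 + 3*x*y + y^2 + 3*y*z - 2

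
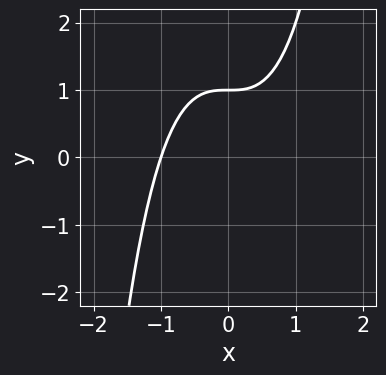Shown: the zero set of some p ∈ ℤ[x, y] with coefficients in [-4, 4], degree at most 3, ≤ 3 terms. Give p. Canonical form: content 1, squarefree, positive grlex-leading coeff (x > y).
x^3 - y + 1

First, deg p = 3.
Next, observable constraints: it crosses the y-axis at the gridline y = 1; one x-axis crossing is at x = -1.
Finally, together with the visible shape, these determine p as stated.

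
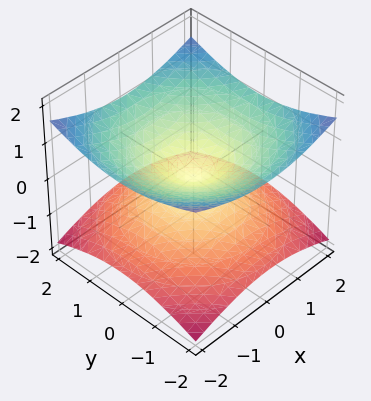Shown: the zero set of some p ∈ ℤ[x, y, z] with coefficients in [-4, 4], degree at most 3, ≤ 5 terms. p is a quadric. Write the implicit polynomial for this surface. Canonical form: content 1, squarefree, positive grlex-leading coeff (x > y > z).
x^2 + y^2 - 3*z^2

First, the degree is 2 — two nappes meeting at a single point; a quadric.
Then, symmetries: mirror symmetry z ↦ −z ⇒ only even powers of z; every cross-section ⟂ z is a circle, so x, y appear only via x² + y².
Next, from the axis intercepts and sections: one x-axis crossing is at x = 0; one y-axis crossing is at y = 0; one z-axis crossing is at z = 0.
Finally, the integer polynomial consistent with all of this is the stated p.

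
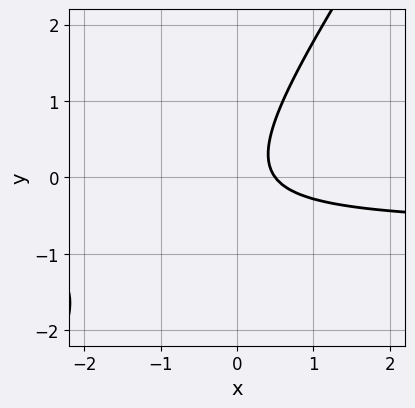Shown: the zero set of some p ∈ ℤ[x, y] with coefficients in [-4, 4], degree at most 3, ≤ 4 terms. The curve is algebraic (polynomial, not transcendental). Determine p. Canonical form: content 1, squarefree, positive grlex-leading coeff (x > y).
3*x*y - 2*y^2 + 2*x - 1

First, degree: the shape is more complex than any degree-1 curve, so deg p = 2.
Next, against the integer gridlines: the curve avoids every integer y-axis point in the box.
Finally, solving for integer coefficients yields p as stated.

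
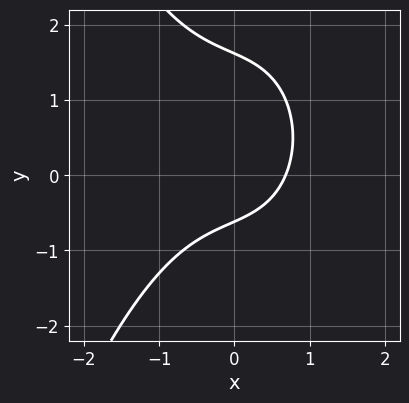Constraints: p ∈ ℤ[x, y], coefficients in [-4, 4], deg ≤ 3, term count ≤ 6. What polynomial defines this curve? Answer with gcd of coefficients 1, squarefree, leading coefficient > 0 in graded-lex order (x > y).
(a) deg p = 3. A generic line meets the curve in up to 3 points.
(b) Matching integer coefficients to the picture gives p.

x^3 + y^2 + x - y - 1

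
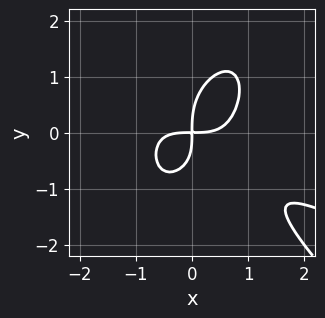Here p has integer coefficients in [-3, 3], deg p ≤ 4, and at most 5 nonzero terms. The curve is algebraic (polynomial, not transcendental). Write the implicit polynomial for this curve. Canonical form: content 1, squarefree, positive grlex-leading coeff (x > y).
x^4 + 2*x^3*y + y^4 - x*y^2 - 2*x*y

(a) The degree is 4 — the shape is more complex than any degree-3 curve.
(b) Solving for integer coefficients yields p as stated.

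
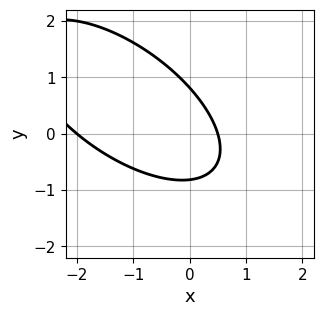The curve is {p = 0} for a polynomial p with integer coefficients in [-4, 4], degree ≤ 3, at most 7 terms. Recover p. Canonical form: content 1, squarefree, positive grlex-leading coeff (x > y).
2*x^2 + 3*x*y + 3*y^2 + 3*x - 2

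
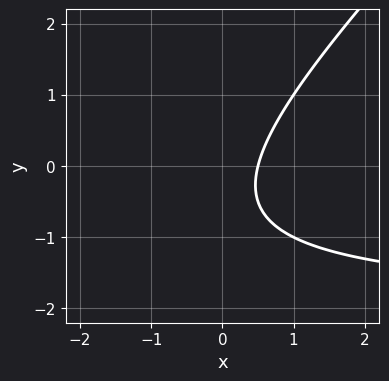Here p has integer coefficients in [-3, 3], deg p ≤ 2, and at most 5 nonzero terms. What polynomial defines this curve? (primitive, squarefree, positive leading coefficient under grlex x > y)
x*y - y^2 + 2*x - y - 1

(a) Degree: the shape is more complex than any degree-1 curve, so deg p = 2.
(b) Observable constraints: no y-intercept at any integer in the box.
(c) The integer polynomial consistent with all of this is the stated p.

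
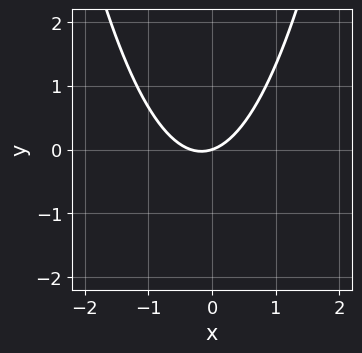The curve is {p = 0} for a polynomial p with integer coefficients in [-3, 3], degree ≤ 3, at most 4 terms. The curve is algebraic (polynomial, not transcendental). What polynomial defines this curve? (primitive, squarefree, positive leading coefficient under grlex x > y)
3*x^2 + x - 3*y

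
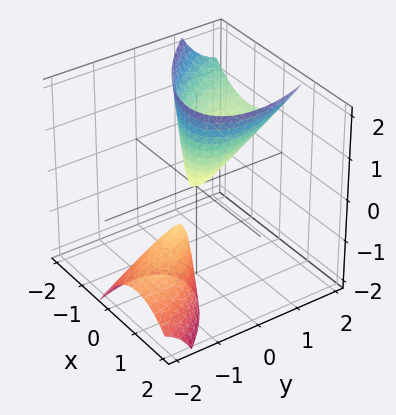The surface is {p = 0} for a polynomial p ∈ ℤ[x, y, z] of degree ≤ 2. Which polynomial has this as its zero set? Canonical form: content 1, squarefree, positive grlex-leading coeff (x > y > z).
(a) There are 2 components. Treating them together as one polynomial.
(b) The degree is 2 — a generic line meets the surface in up to 2 points.
(c) From the axis intercepts and sections: it meets the x-axis at x = 0 (among the integer gridlines); it crosses the y-axis at the gridline y = 0; it crosses the z-axis at the gridline z = 0.
(d) Assembling these constraints gives the stated polynomial.

3*x^2 + 3*x*y + 2*y^2 - 3*y*z - z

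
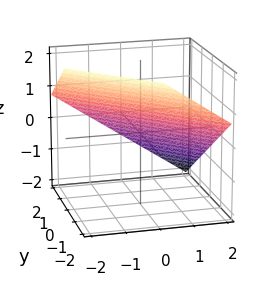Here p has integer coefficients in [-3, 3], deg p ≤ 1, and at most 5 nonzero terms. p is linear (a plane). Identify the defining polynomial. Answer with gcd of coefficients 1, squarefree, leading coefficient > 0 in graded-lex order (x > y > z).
2*x + 2*y + 3*z - 2

First, deg p = 1. The surface is flat (a plane).
Then, from the axis intercepts and sections: it crosses the x-axis at the gridline x = 1; it meets the y-axis at y = 1 (among the integer gridlines).
Finally, the integer polynomial consistent with all of this is the stated p.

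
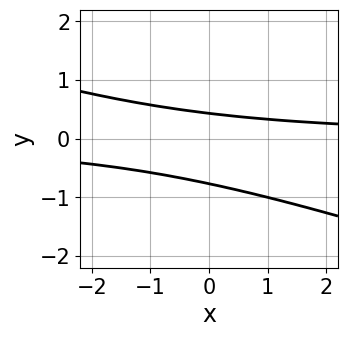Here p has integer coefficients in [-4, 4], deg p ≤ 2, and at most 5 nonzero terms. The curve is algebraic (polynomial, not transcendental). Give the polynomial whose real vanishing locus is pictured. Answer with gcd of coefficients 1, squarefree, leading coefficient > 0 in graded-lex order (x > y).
x*y + 3*y^2 + y - 1

(a) Degree: a generic line meets the curve in up to 2 points, so deg p = 2.
(b) Against the integer gridlines: it misses every integer gridline on the x-axis.
(c) Putting this together gives p.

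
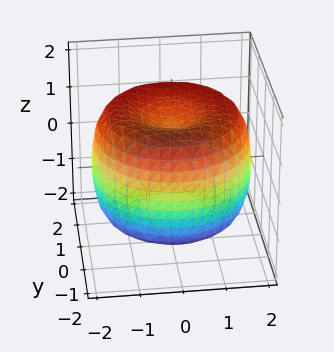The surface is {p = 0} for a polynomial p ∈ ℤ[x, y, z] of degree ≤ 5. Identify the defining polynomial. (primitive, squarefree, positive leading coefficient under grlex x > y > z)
x^4 + 2*x^2*y^2 + y^4 - 3*x^2 - 3*y^2 + 2*z^2 - 2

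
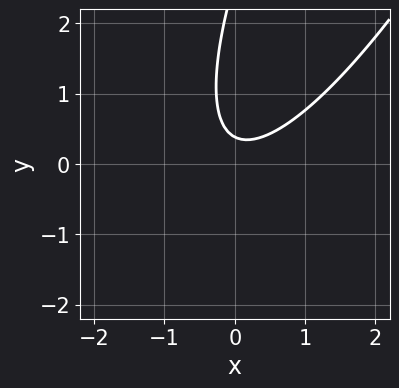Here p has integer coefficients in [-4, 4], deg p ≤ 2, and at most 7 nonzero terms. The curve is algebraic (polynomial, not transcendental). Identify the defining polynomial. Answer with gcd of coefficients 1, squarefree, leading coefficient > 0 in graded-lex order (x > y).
3*x^2 - 3*x*y + y^2 - 3*y + 1

deg p = 2. A generic line meets the curve in up to 2 points.
Checking where it meets the axes: the curve avoids every integer x-axis point in the box.
Solving for integer coefficients yields p as stated.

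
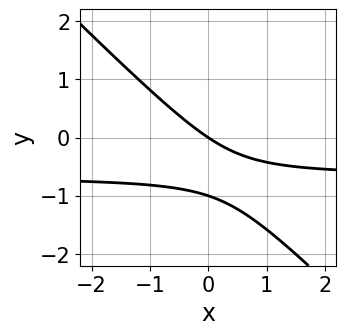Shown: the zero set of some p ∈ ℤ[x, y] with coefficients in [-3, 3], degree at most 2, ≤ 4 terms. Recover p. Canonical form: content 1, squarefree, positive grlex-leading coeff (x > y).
The degree is 2 — a generic line meets the curve in up to 2 points.
Checking where it meets the axes: among the integer gridlines, it crosses the y-axis at y ∈ {-1, 0}; one x-axis crossing is at x = 0.
Assembling these constraints gives the stated polynomial.

3*x*y + 3*y^2 + 2*x + 3*y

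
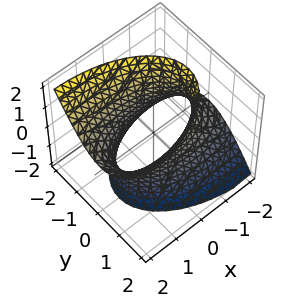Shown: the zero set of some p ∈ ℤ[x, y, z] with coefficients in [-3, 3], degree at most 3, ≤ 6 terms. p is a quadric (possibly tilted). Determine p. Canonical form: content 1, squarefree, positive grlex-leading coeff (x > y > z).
x^2 - 2*x*z + 3*y^2 - z^2 - 3

(a) Degree: the shape is more complex than any degree-1 surface, so deg p = 2.
(b) Checking where it meets the axes: among the integer gridlines, it crosses the y-axis at y ∈ {-1, 1}; the surface avoids every integer z-axis point in the box.
(c) Matching integer coefficients to the picture gives p.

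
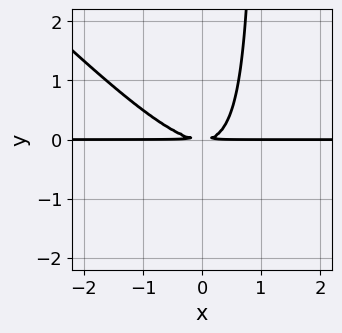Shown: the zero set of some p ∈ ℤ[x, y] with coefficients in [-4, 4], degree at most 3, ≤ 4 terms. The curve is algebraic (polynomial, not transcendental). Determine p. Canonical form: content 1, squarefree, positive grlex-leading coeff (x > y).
x^2*y + x*y^2 - y^2

(a) Degree: no degree-2 curve has this shape, so deg p = 3.
(b) Observable constraints: every point of the x-axis in the box is on the curve.
(c) These observations pin down the coefficients.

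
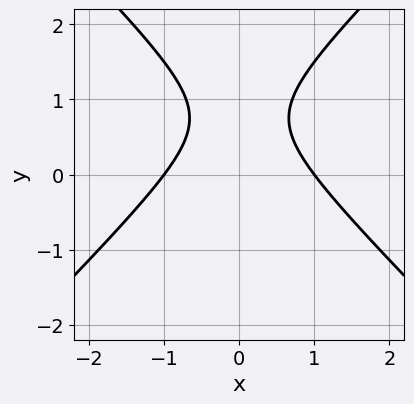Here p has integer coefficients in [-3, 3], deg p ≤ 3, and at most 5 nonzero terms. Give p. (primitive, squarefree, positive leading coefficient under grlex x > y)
First, deg p = 2. A generic line meets the curve in up to 2 points.
Next, symmetries: mirror symmetry x ↦ −x ⇒ only even powers of x.
Next, reading off the gridlines: among the integer gridlines, it crosses the x-axis at x ∈ {-1, 1}; the curve avoids every integer y-axis point in the box.
Finally, assembling these constraints gives the stated polynomial.

2*x^2 - 2*y^2 + 3*y - 2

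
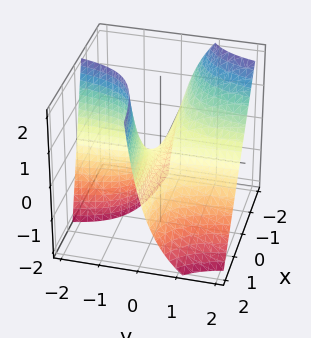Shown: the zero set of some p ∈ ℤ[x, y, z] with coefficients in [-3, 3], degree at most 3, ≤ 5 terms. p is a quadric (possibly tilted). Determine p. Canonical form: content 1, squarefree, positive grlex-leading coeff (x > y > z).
(a) Degree: the shape is more complex than any degree-1 surface, so deg p = 2.
(b) From the visible intercepts: every point of the y-axis in the box is on the surface; every point of the x-axis in the box is on the surface; it meets the z-axis at z = 0 (among the integer gridlines).
(c) Assembling these constraints gives the stated polynomial.

2*x*y + y*z + z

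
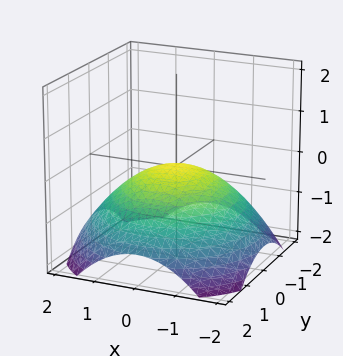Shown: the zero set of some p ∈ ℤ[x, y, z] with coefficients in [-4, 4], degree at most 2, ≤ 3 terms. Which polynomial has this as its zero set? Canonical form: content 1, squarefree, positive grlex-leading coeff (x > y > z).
The degree is 2 — a single bowl opening along one axis; a quadric.
By symmetry, the surface is invariant under rotation about z: p = q(x² + y², z).
From the axis intercepts and sections: it meets the y-axis at y = 0 (among the integer gridlines); a circular section at z = -1 has radius between 1 and 2; one z-axis crossing is at z = 0.
Fitting integer coefficients to these (and the overall shape) gives p.

x^2 + y^2 + 3*z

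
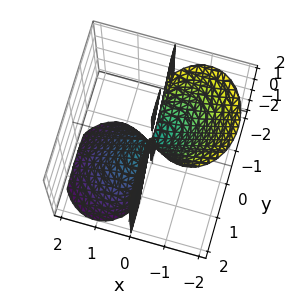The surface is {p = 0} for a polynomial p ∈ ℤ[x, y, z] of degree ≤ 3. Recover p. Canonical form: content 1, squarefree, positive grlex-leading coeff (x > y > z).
1. The picture has 2 separate pieces. They look like related sheets of one shape, so recover p as a whole.
2. Degree: no degree-2 surface has this shape, so deg p = 3.
3. Against the integer gridlines: one x-axis crossing is at x = 0; the visible y-axis segment lies entirely on the surface.
4. Assembling these constraints gives the stated polynomial.

3*x^3 + 3*x^2*z + 2*x*y^2 + x*y*z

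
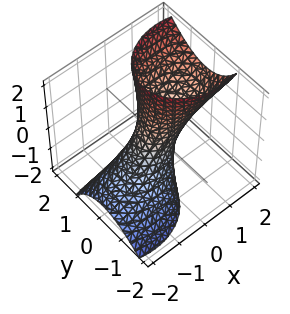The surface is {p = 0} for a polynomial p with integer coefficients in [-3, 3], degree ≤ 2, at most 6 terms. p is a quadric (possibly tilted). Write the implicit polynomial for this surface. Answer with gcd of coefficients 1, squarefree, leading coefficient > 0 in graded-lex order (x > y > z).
1. The degree is 2 — no degree-1 surface has this shape.
2. Checking where it meets the axes: the surface avoids every integer z-axis point in the box.
3. The integer polynomial consistent with all of this is the stated p.

2*x^2 - 3*x*z + 3*y^2 - y*z - 1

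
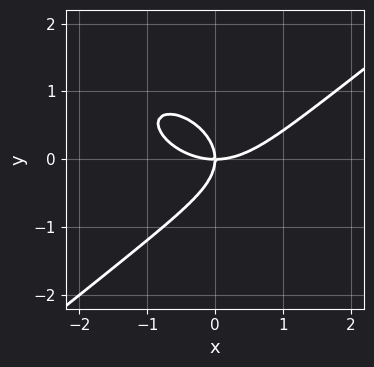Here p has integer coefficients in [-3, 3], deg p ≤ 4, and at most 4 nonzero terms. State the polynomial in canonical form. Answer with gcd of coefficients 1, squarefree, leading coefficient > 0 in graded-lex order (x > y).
x^3 - 2*y^3 - 2*x*y

1. Degree: a generic line meets the curve in up to 3 points, so deg p = 3.
2. Reading off the gridlines: it crosses the x-axis at the gridline x = 0; it meets the y-axis at y = 0 (among the integer gridlines).
3. Putting this together gives p.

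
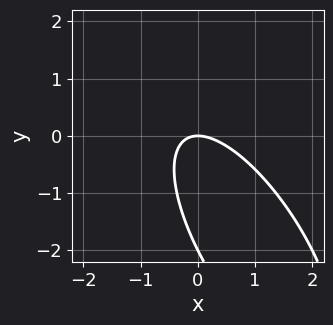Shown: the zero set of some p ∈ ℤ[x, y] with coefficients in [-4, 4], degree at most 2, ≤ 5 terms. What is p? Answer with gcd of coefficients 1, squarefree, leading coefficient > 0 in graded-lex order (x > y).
deg p = 2.
Observable constraints: it meets the x-axis at x = 0 (among the integer gridlines); the y-axis gridline crossings are at y ∈ {-2, 0}.
The integer polynomial consistent with all of this is the stated p.

2*x^2 + 2*x*y + y^2 + 2*y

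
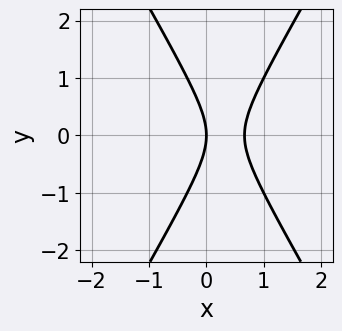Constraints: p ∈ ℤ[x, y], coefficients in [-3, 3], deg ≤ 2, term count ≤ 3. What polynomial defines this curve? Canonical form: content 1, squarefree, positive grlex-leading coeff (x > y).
3*x^2 - y^2 - 2*x

The degree is 2 — no degree-1 curve has this shape.
Symmetries: it's symmetric under y → −y, forcing even powers of y.
Reading off the gridlines: one x-axis crossing is at x = 0; it meets the y-axis at y = 0 (among the integer gridlines).
Assembling these constraints gives the stated polynomial.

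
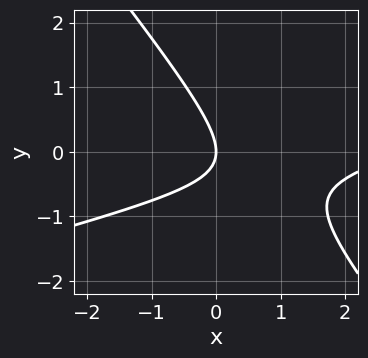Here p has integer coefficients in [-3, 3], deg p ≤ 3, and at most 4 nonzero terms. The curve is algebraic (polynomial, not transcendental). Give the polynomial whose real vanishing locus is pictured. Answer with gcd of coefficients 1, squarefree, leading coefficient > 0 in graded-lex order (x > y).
1. Degree: the shape is more complex than any degree-1 curve, so deg p = 2.
2. Checking where it meets the axes: one y-axis crossing is at y = 0; it meets the x-axis at x = 0 (among the integer gridlines).
3. Together with the visible shape, these determine p as stated.

x^2 - 3*x*y - 3*y^2 - 3*x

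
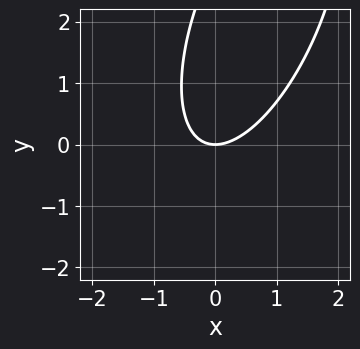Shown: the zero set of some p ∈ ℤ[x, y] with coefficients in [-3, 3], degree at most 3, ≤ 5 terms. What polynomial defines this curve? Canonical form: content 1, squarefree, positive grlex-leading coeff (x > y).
(a) Degree: no degree-1 curve has this shape, so deg p = 2.
(b) Reading off the gridlines: it crosses the y-axis at the gridline y = 0; one x-axis crossing is at x = 0.
(c) Together with the visible shape, these determine p as stated.

3*x^2 - 2*x*y + y^2 - 3*y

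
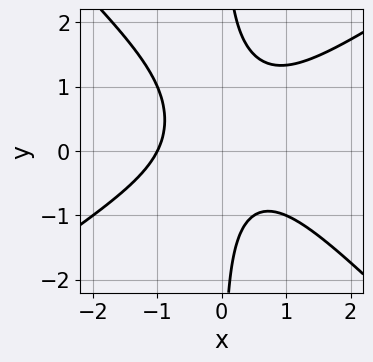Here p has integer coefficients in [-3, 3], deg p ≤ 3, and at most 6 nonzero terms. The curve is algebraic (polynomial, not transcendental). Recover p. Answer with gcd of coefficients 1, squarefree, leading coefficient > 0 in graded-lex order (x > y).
2*x^3 - x^2*y - 3*x*y^2 + 2*x*y + 2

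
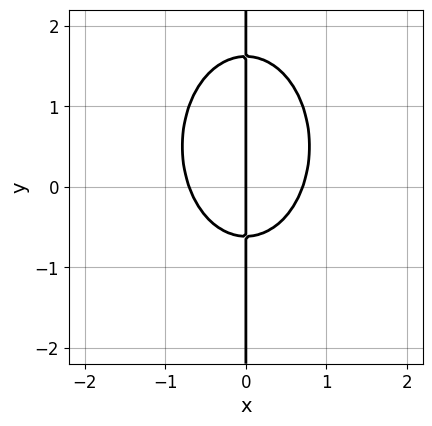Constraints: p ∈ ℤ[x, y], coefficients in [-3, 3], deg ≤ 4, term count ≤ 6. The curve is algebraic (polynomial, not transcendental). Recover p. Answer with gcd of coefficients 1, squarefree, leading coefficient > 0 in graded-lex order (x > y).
First, deg p = 3. A generic line meets the curve in up to 3 points.
Then, against the integer gridlines: the visible y-axis segment lies entirely on the curve; it crosses the x-axis at the gridline x = 0.
Finally, matching integer coefficients to the picture gives p.

2*x^3 + x*y^2 - x*y - x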